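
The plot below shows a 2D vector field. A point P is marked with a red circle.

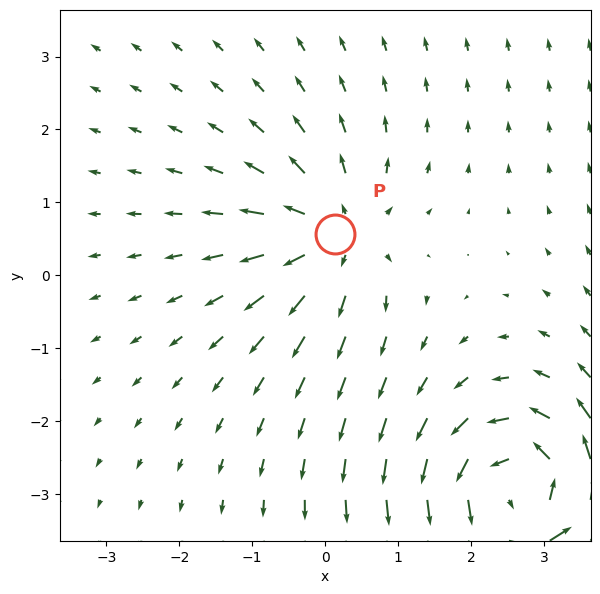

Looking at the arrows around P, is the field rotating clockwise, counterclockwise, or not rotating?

Near P at (0.1, 0.6) the arrows show no circulation. The curl there is ≈0.

not rotating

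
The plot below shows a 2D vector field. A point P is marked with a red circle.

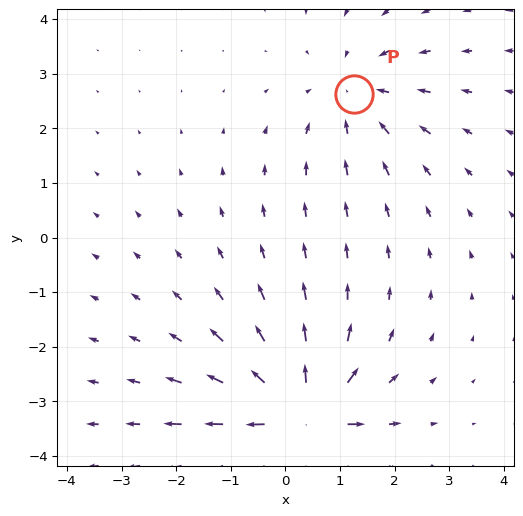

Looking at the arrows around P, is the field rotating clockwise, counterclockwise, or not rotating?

Near P at (1.3, 2.6) the arrows show no circulation. The curl there is ≈0.

not rotating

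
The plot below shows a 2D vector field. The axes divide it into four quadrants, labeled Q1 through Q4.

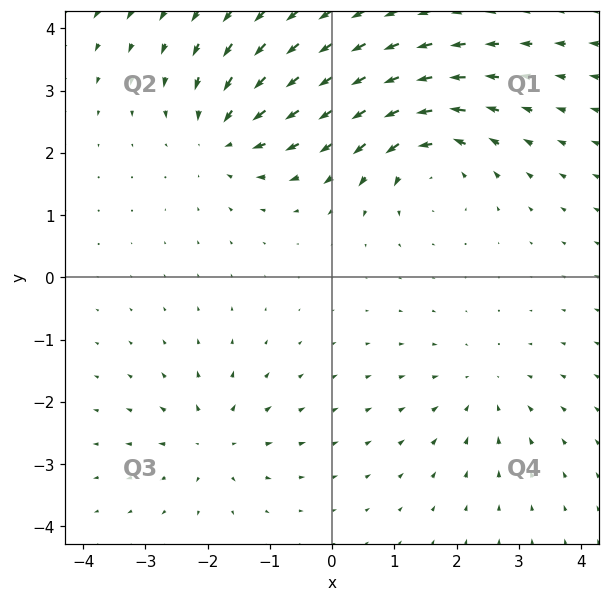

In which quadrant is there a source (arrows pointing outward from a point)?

Q3

The source sits at approximately (-1.9, -2.7), which lies in quadrant Q3. The divergence there is about +4, positive as expected for a source.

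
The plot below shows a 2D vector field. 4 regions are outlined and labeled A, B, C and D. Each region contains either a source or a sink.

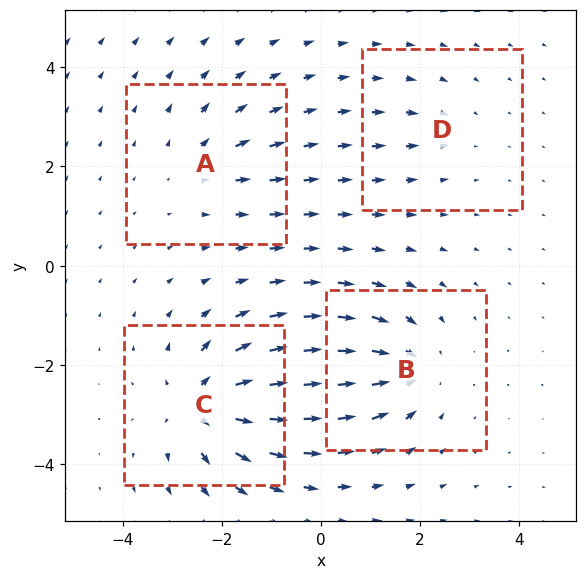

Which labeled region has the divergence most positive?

C

Divergence at each region's feature centre — A: about +3, B: about -6, C: about +7, D: about -2. Region C is most positive.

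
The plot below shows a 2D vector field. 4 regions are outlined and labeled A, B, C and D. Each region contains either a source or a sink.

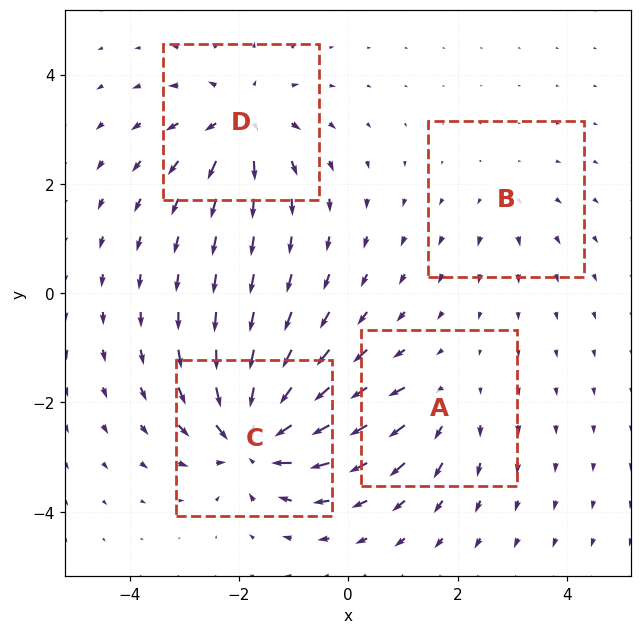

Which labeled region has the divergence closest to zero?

Divergence at each region's feature centre — A: about +3, B: about +2, C: about -8, D: about +6. Region B is closest to zero.

B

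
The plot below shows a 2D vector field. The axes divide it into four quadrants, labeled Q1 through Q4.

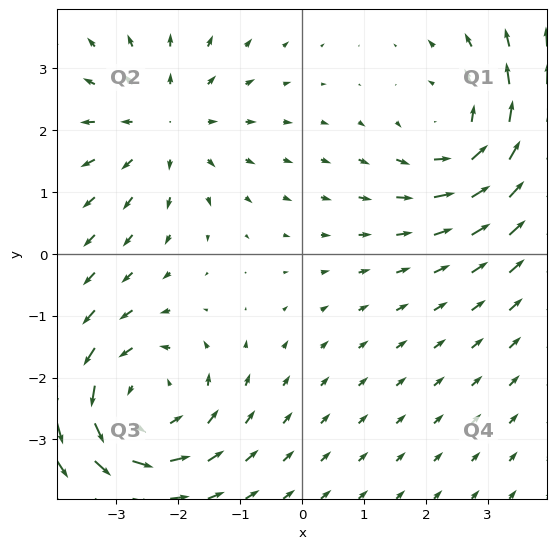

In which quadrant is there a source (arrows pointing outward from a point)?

The source sits at approximately (-2.2, 2.1), which lies in quadrant Q2. The divergence there is about +2, positive as expected for a source.

Q2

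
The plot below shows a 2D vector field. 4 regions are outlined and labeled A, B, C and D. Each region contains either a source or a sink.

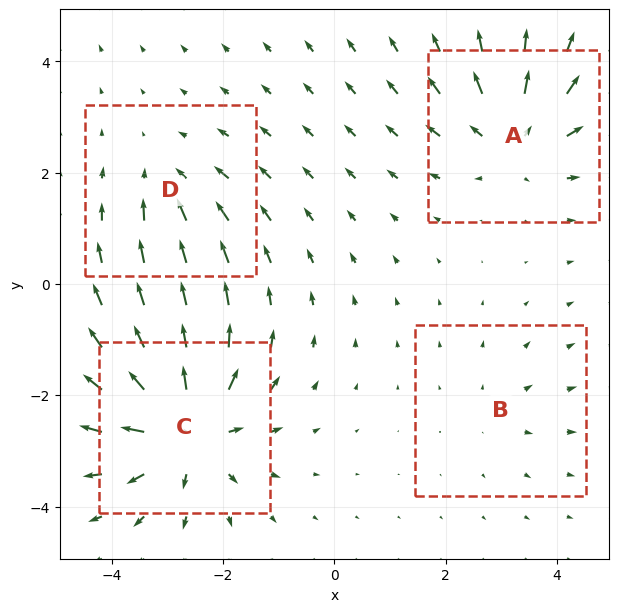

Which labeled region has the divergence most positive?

Divergence at each region's feature centre — A: about +6, B: about +2, C: about +8, D: about -4. Region C is most positive.

C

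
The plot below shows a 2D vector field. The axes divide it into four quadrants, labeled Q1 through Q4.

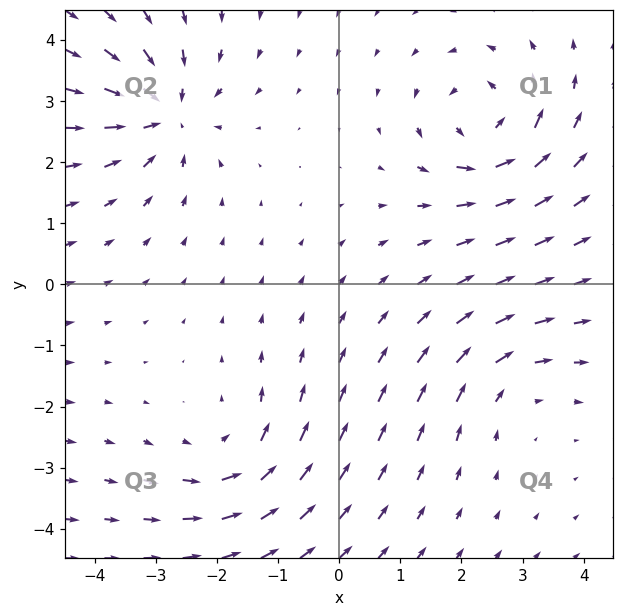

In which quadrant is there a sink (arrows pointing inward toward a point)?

The sink sits at approximately (-2.8, 2.8), which lies in quadrant Q2. The divergence there is about -5, negative as expected for a sink.

Q2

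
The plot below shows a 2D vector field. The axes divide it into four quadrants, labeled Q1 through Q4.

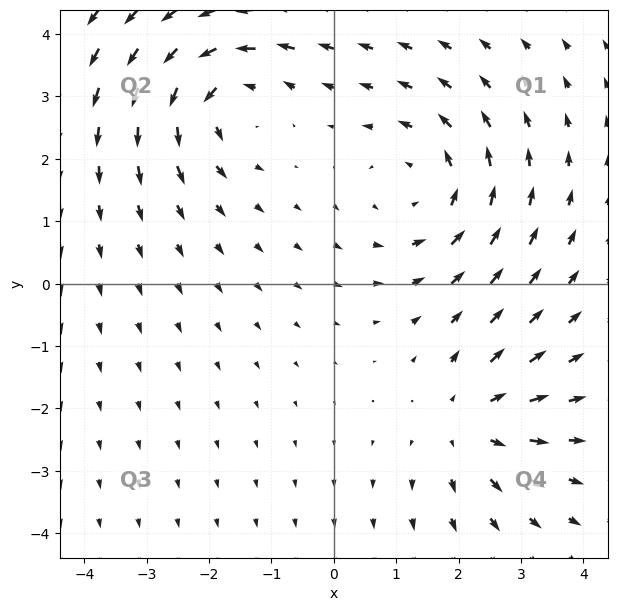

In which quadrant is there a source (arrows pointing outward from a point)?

Q4

The source sits at approximately (2.2, -2.3), which lies in quadrant Q4. The divergence there is about +3, positive as expected for a source.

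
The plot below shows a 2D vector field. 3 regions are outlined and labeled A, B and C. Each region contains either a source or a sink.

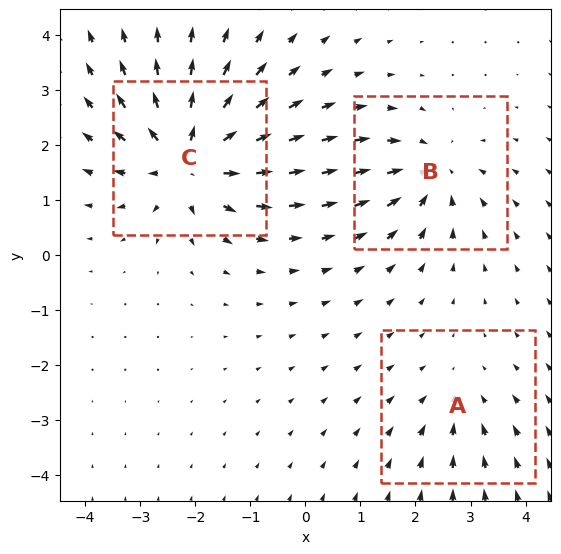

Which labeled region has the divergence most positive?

Divergence at each region's feature centre — A: about -2, B: about -3, C: about +5. Region C is most positive.

C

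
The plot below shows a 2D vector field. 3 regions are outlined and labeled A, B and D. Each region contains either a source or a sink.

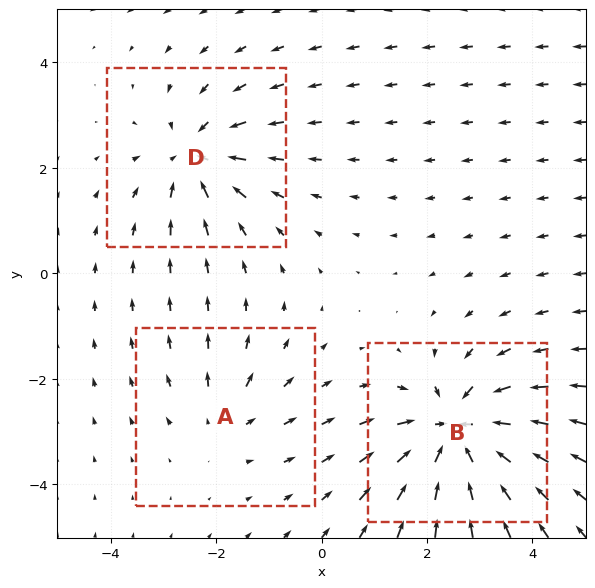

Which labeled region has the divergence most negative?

B

Divergence at each region's feature centre — A: about +2, B: about -5, D: about -4. Region B is most negative.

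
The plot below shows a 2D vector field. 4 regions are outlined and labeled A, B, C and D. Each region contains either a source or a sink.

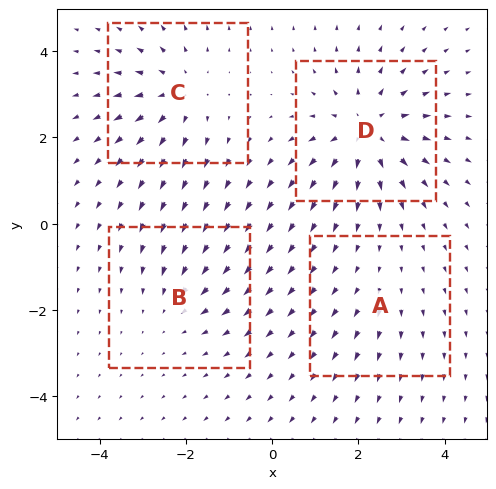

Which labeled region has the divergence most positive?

Divergence at each region's feature centre — A: about +2, B: about -3, C: about +4, D: about +6. Region D is most positive.

D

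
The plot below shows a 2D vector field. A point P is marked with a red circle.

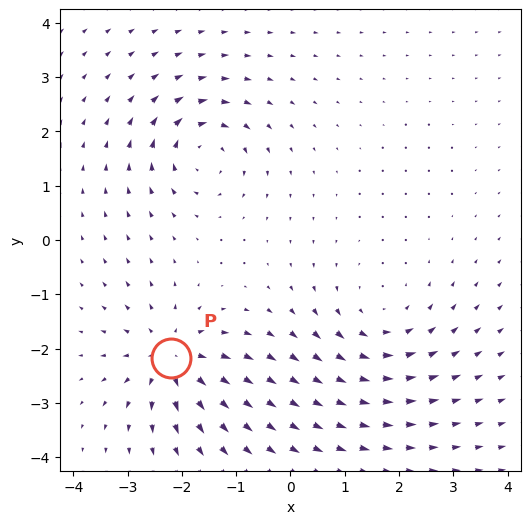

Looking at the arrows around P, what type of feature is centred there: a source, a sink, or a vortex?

source

At P (-2.2, -2.2) the arrows spread outward. Divergence about +5, curl ≈0 — positive divergence with near-zero curl is a source.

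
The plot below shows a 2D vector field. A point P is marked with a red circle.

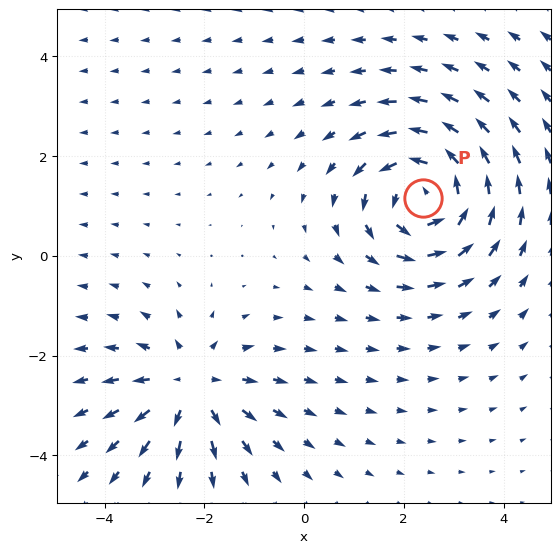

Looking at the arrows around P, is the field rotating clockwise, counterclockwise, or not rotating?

Near P at (2.4, 1.2) the arrows circulate counterclockwise. The curl (z-component) there is about +5; positive curl means counterclockwise rotation.

counterclockwise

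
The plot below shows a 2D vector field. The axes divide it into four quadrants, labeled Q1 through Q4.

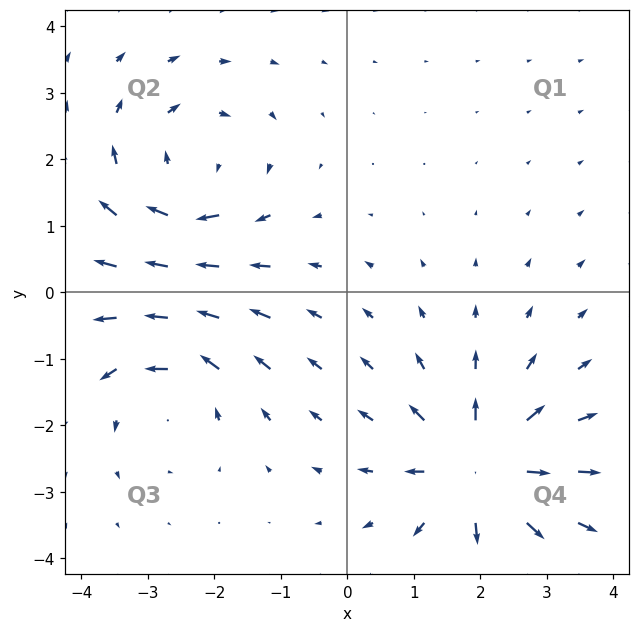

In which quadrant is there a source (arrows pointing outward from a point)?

The source sits at approximately (2.0, -2.6), which lies in quadrant Q4. The divergence there is about +6, positive as expected for a source.

Q4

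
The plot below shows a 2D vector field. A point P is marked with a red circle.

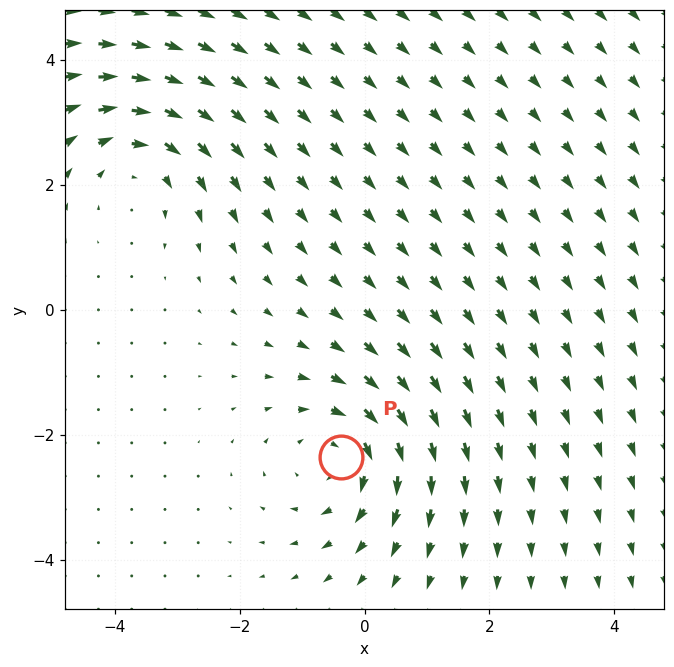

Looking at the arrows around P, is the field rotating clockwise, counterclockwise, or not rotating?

clockwise

Near P at (-0.4, -2.3) the arrows circulate clockwise. The curl (z-component) there is about -4; negative curl means clockwise rotation.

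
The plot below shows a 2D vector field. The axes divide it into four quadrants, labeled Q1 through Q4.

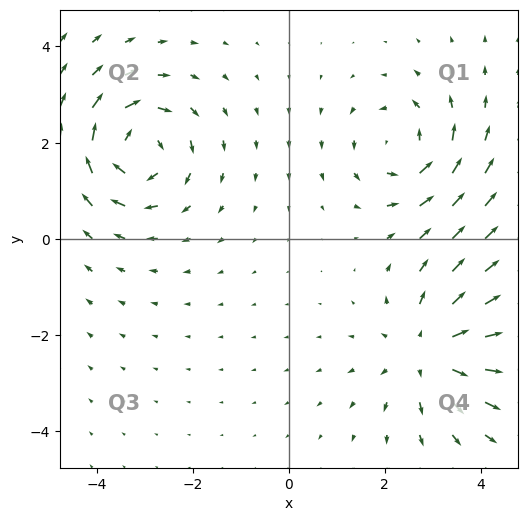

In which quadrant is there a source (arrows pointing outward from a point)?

Q4

The source sits at approximately (2.9, -2.3), which lies in quadrant Q4. The divergence there is about +4, positive as expected for a source.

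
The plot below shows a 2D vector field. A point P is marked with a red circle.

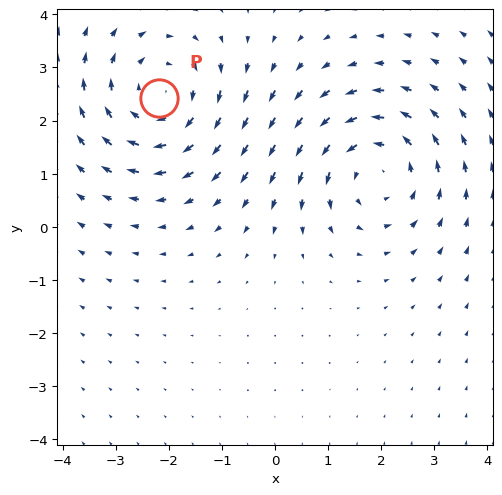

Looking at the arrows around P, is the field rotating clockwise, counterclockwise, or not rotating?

clockwise

Near P at (-2.2, 2.4) the arrows circulate clockwise. The curl (z-component) there is about -2; negative curl means clockwise rotation.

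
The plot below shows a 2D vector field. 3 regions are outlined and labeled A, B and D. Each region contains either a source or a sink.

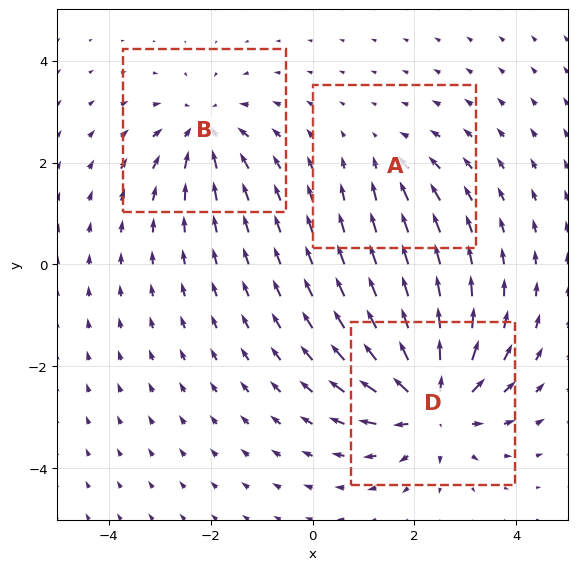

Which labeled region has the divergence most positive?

D

Divergence at each region's feature centre — A: about -2, B: about -4, D: about +6. Region D is most positive.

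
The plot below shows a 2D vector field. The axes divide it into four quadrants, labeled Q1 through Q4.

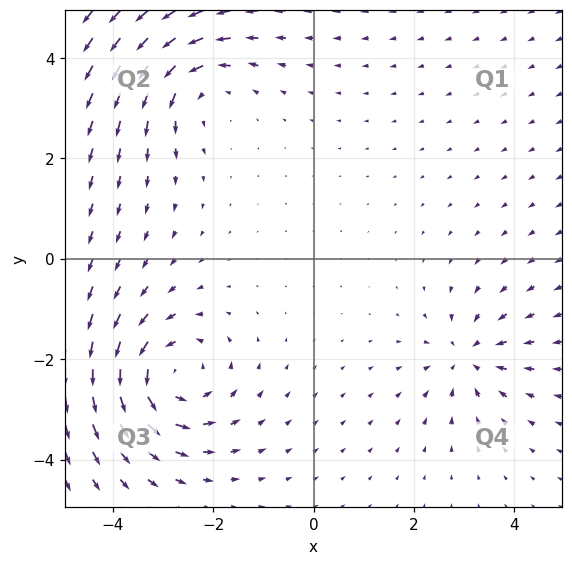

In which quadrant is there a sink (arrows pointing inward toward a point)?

The sink sits at approximately (3.1, -2.0), which lies in quadrant Q4. The divergence there is about -4, negative as expected for a sink.

Q4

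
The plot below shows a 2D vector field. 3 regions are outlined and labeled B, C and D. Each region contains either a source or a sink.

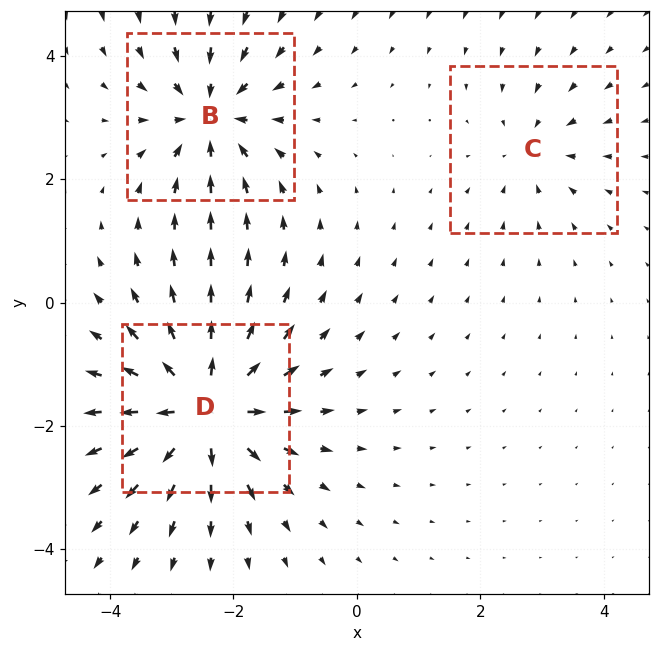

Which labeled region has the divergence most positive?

D

Divergence at each region's feature centre — B: about -4, C: about -2, D: about +5. Region D is most positive.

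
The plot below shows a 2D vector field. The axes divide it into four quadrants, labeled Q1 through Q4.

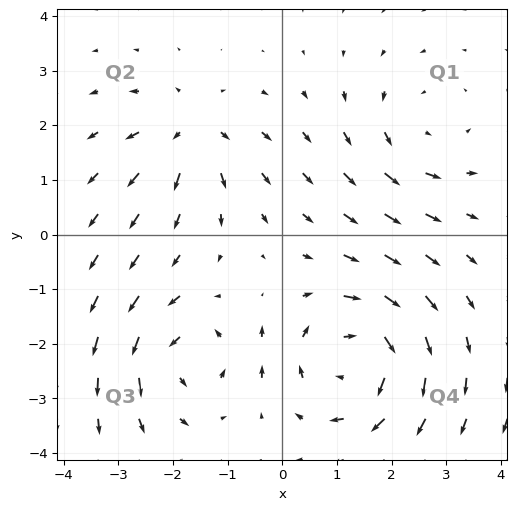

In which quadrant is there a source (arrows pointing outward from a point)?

The source sits at approximately (-1.7, 1.9), which lies in quadrant Q2. The divergence there is about +3, positive as expected for a source.

Q2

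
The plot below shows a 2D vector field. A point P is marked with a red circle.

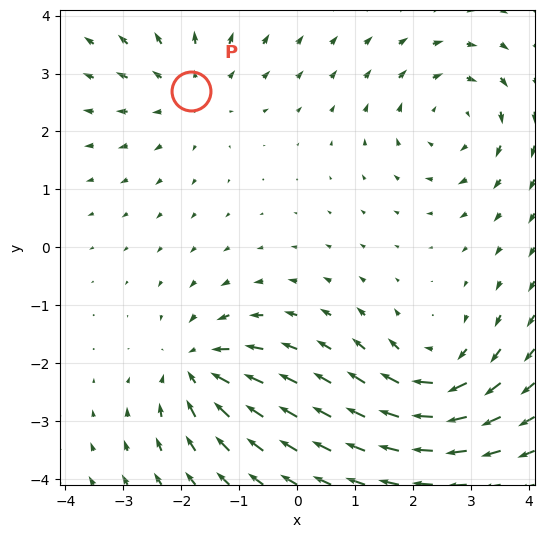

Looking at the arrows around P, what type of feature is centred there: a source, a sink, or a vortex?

source

At P (-1.8, 2.7) the arrows spread outward. Divergence about +3, curl ≈0 — positive divergence with near-zero curl is a source.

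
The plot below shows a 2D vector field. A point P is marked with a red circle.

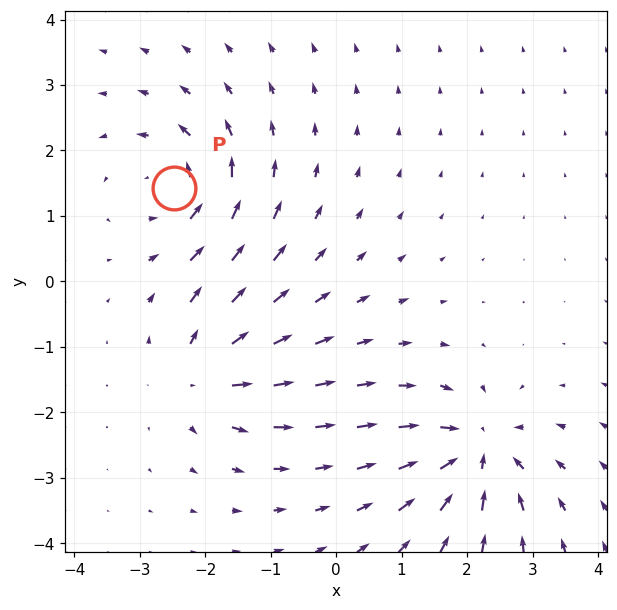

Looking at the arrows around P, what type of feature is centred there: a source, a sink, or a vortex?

At P (-2.5, 1.4) the arrows circulate counterclockwise. Divergence ≈0, curl about +6 — near-zero divergence with nonzero curl is a vortex.

vortex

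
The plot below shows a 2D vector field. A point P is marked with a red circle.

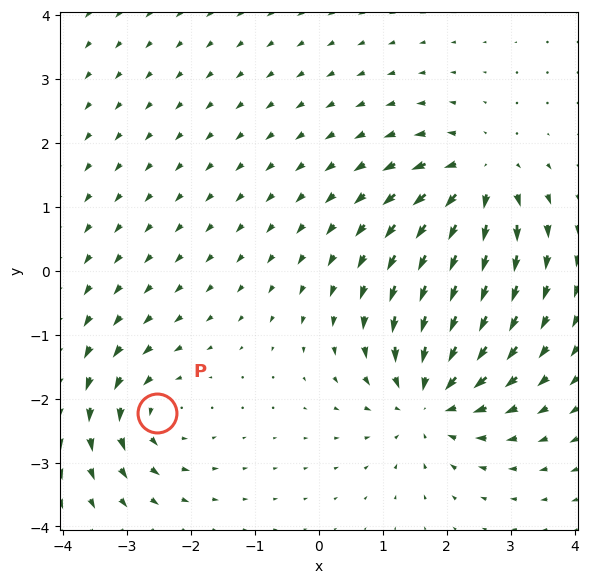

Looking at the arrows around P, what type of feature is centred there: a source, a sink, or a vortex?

vortex

At P (-2.5, -2.2) the arrows circulate counterclockwise. Divergence ≈0, curl about +4 — near-zero divergence with nonzero curl is a vortex.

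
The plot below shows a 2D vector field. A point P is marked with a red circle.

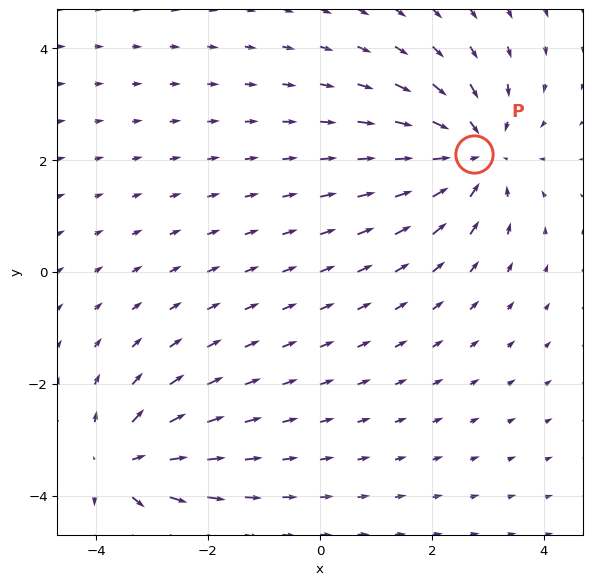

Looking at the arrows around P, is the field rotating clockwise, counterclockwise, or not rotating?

not rotating

Near P at (2.8, 2.1) the arrows show no circulation. The curl there is ≈0.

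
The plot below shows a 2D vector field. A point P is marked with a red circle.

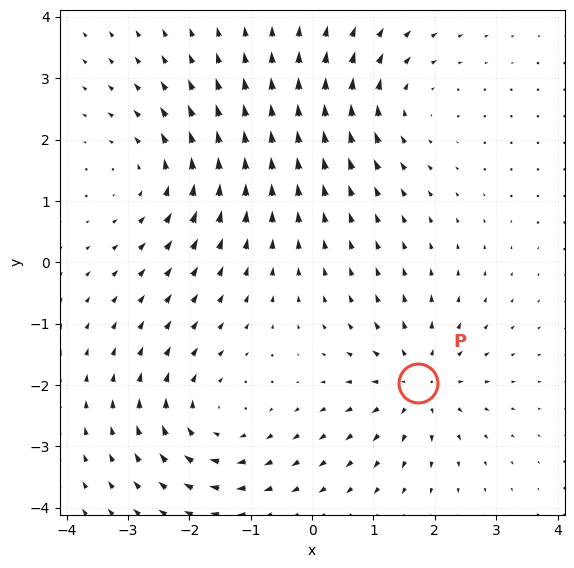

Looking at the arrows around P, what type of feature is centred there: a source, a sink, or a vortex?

source

At P (1.7, -2.0) the arrows spread outward. Divergence about +5, curl ≈0 — positive divergence with near-zero curl is a source.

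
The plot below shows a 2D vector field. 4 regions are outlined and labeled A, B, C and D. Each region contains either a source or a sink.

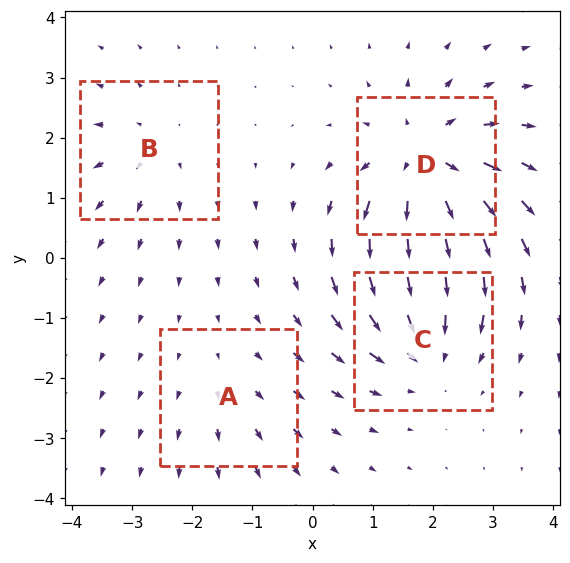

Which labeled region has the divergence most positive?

D

Divergence at each region's feature centre — A: about +2, B: about +3, C: about -5, D: about +6. Region D is most positive.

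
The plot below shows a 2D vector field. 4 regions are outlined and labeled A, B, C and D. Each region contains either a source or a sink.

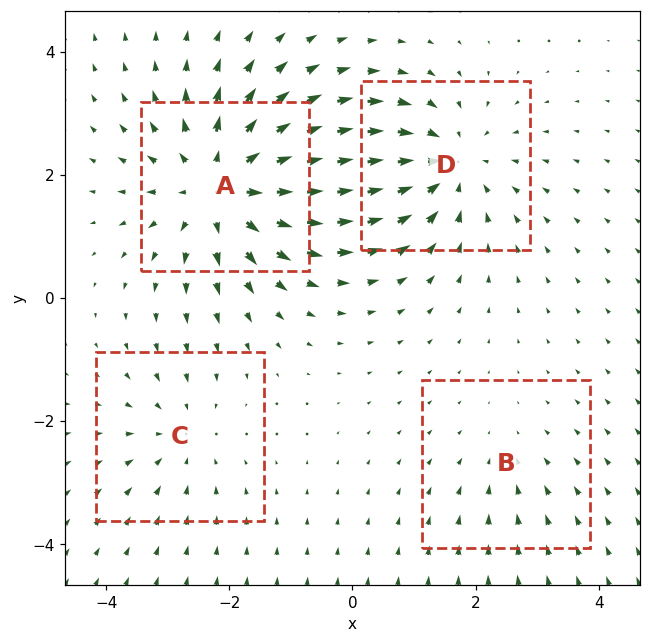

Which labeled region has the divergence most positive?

Divergence at each region's feature centre — A: about +6, B: about -2, C: about -3, D: about -5. Region A is most positive.

A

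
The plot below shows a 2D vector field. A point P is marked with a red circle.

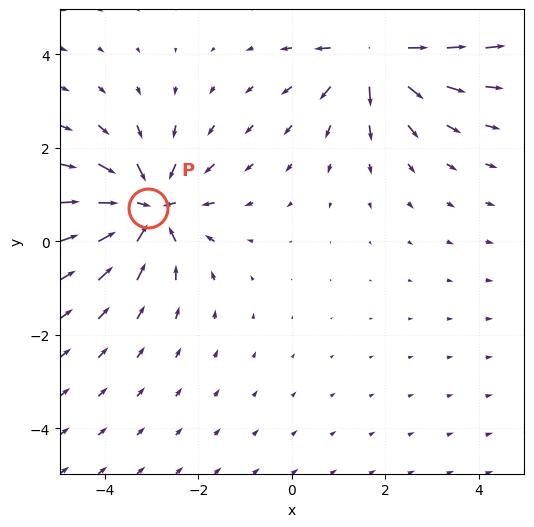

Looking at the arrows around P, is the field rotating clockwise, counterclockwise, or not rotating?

not rotating

Near P at (-3.1, 0.7) the arrows show no circulation. The curl there is ≈0.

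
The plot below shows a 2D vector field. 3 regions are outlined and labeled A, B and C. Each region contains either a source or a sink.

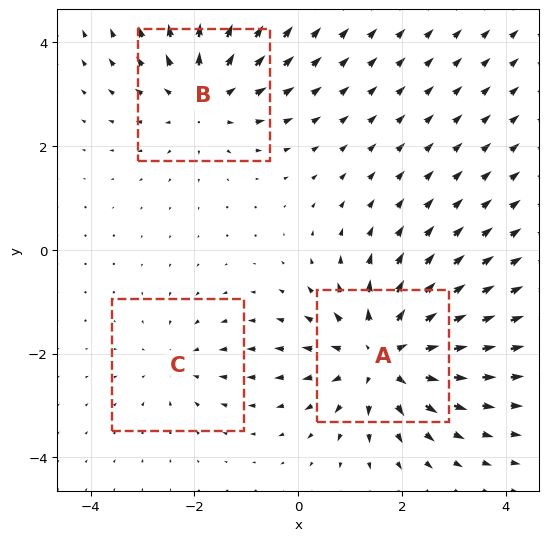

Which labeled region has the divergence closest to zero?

C

Divergence at each region's feature centre — A: about +4, B: about +3, C: about -2. Region C is closest to zero.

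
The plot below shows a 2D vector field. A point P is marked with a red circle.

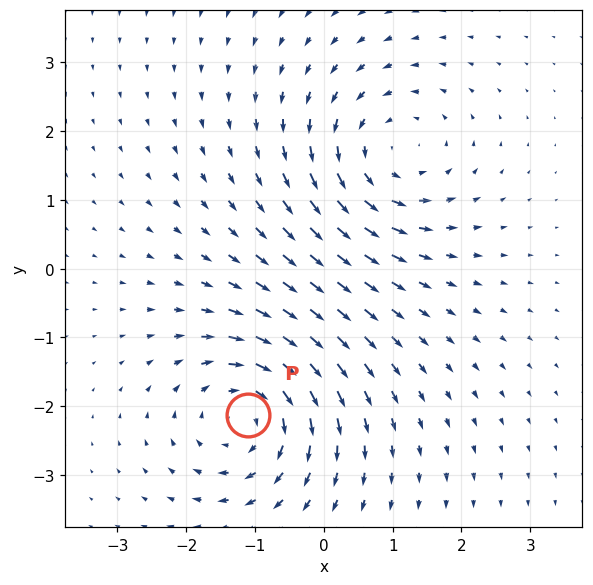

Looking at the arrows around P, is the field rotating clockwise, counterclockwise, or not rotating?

Near P at (-1.1, -2.1) the arrows circulate clockwise. The curl (z-component) there is about -4; negative curl means clockwise rotation.

clockwise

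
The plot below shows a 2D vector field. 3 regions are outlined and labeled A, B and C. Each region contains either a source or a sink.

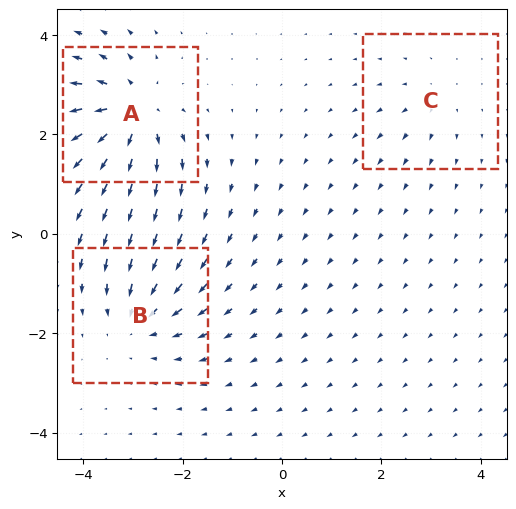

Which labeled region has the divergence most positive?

Divergence at each region's feature centre — A: about +6, B: about -4, C: about +2. Region A is most positive.

A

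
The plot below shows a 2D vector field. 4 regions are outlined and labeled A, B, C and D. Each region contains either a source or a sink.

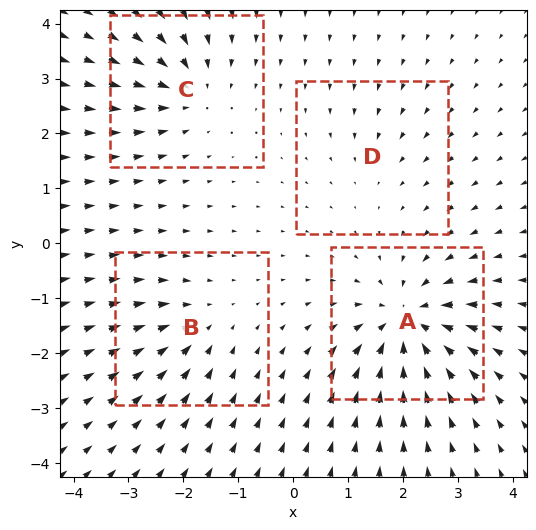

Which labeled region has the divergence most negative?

A

Divergence at each region's feature centre — A: about -8, B: about -4, C: about -5, D: about -2. Region A is most negative.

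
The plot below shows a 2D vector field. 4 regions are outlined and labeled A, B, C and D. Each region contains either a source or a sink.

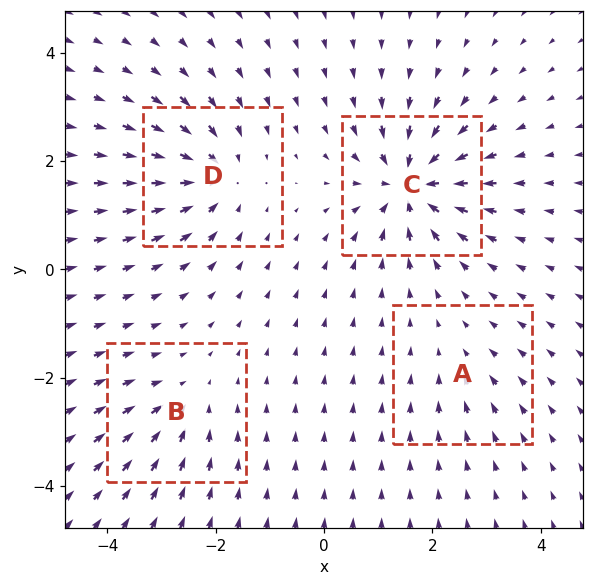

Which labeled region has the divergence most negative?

C

Divergence at each region's feature centre — A: about -2, B: about -4, C: about -9, D: about -6. Region C is most negative.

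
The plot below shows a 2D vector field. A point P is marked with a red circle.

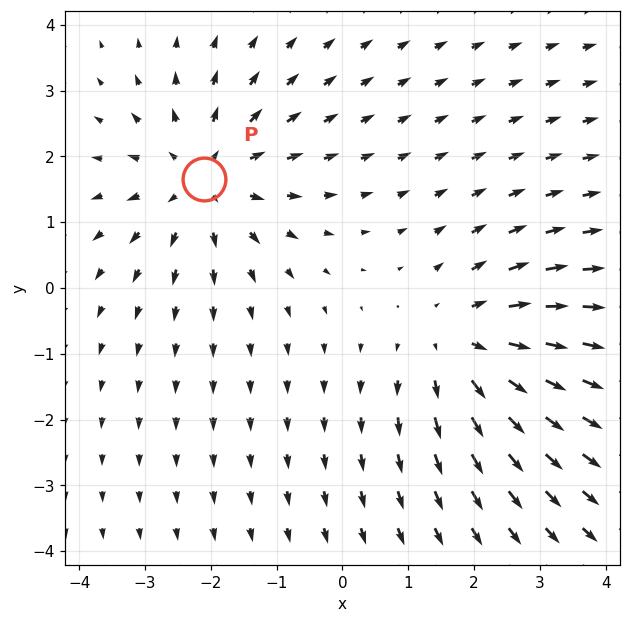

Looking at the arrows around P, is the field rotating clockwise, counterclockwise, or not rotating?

not rotating

Near P at (-2.1, 1.7) the arrows show no circulation. The curl there is ≈0.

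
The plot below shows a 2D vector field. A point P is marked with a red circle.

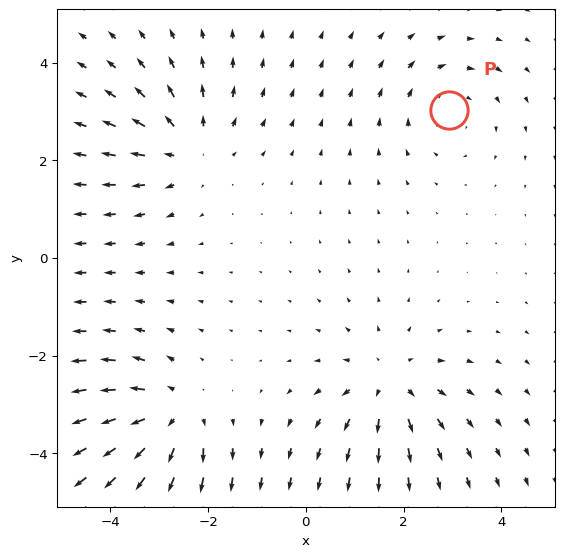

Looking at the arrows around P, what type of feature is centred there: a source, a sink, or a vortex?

vortex

At P (2.9, 3.0) the arrows circulate clockwise. Divergence ≈0, curl about -3 — near-zero divergence with nonzero curl is a vortex.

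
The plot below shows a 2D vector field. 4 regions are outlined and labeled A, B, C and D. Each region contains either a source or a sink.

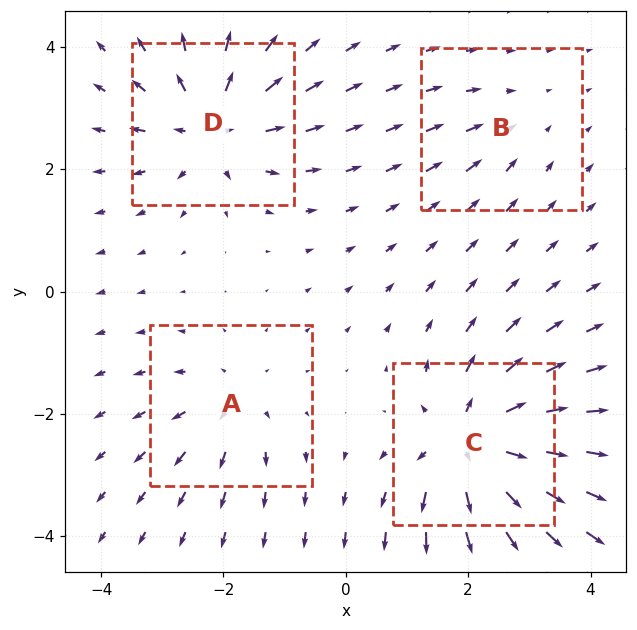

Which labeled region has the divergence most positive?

C

Divergence at each region's feature centre — A: about +4, B: about -2, C: about +7, D: about +6. Region C is most positive.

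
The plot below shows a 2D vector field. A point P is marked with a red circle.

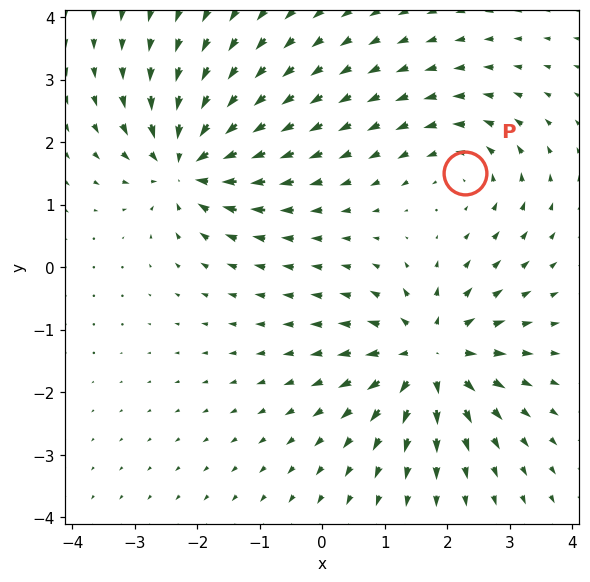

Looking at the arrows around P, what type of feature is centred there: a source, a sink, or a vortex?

At P (2.3, 1.5) the arrows circulate counterclockwise. Divergence ≈0, curl about +3 — near-zero divergence with nonzero curl is a vortex.

vortex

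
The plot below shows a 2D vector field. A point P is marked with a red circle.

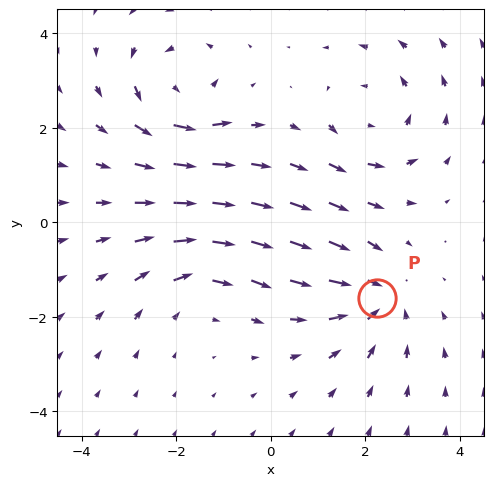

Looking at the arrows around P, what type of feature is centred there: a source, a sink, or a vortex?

sink

At P (2.3, -1.6) the arrows converge inward. Divergence about -3, curl ≈0 — negative divergence with near-zero curl is a sink.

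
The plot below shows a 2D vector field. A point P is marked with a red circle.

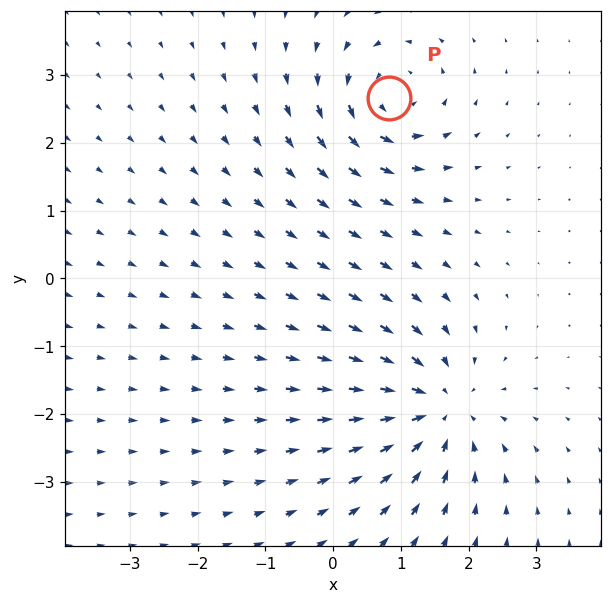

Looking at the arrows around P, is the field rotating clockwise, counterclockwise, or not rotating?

Near P at (0.8, 2.7) the arrows circulate counterclockwise. The curl (z-component) there is about +5; positive curl means counterclockwise rotation.

counterclockwise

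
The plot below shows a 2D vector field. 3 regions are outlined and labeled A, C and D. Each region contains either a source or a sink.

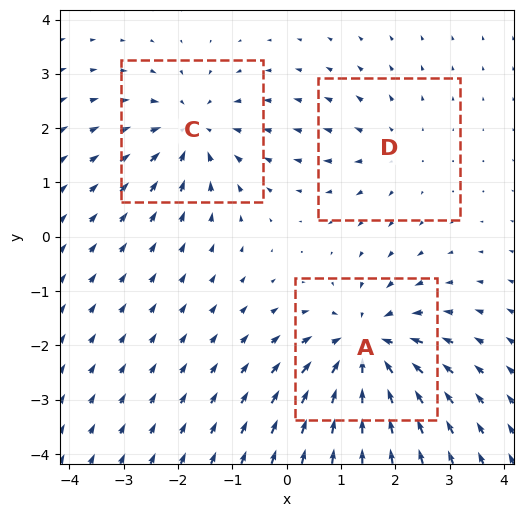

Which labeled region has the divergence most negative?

A

Divergence at each region's feature centre — A: about -5, C: about -3, D: about +2. Region A is most negative.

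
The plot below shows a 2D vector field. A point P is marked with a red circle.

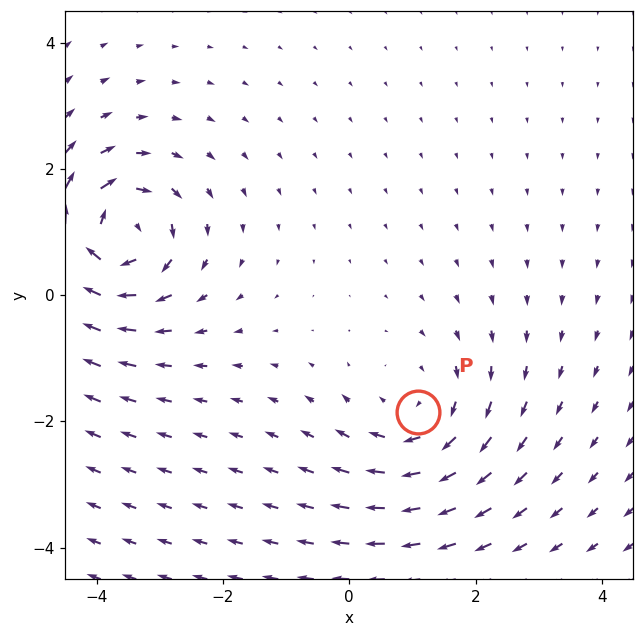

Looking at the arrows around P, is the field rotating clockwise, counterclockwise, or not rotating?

clockwise

Near P at (1.1, -1.8) the arrows circulate clockwise. The curl (z-component) there is about -3; negative curl means clockwise rotation.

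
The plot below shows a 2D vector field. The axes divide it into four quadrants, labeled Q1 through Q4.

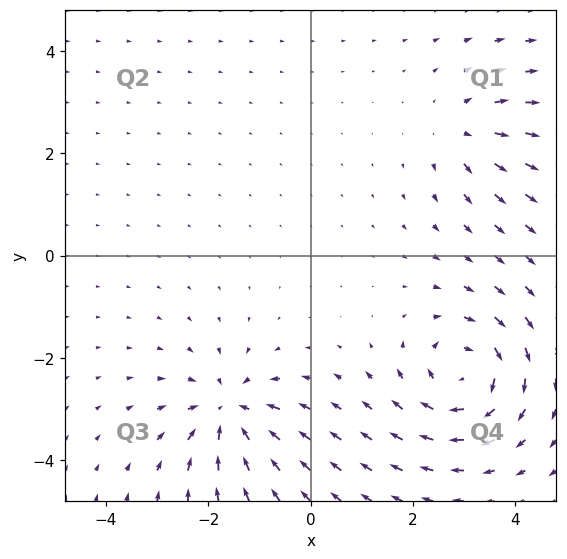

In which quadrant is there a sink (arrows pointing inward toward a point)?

The sink sits at approximately (-1.6, -3.0), which lies in quadrant Q3. The divergence there is about -5, negative as expected for a sink.

Q3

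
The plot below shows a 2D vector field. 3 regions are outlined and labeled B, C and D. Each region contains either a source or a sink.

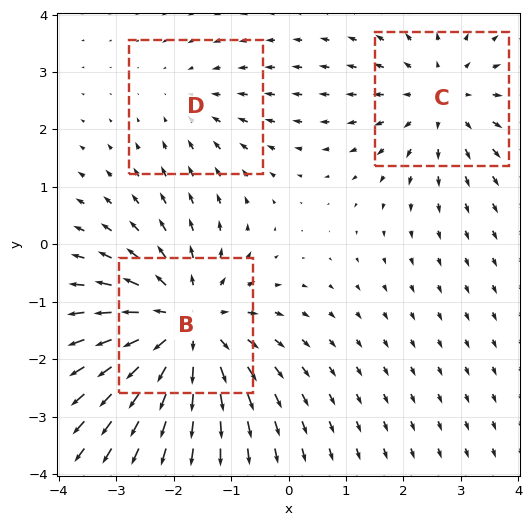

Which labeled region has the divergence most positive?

B

Divergence at each region's feature centre — B: about +5, C: about +3, D: about -2. Region B is most positive.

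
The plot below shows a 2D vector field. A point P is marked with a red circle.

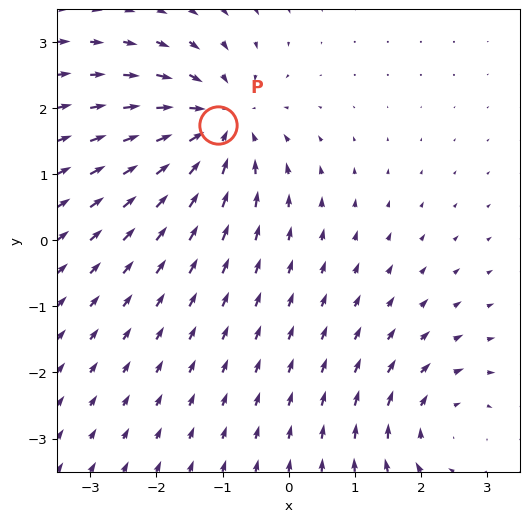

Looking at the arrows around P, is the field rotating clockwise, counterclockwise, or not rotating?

Near P at (-1.1, 1.7) the arrows show no circulation. The curl there is ≈0.

not rotating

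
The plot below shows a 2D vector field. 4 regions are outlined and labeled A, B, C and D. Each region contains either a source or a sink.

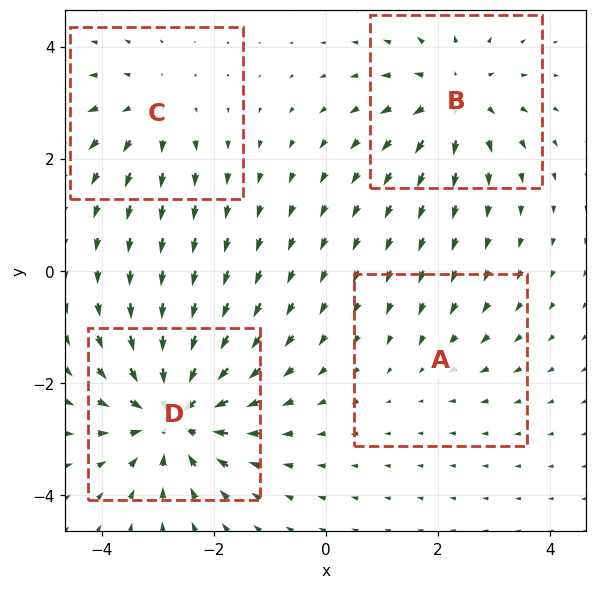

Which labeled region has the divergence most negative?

D

Divergence at each region's feature centre — A: about -2, B: about +5, C: about +4, D: about -7. Region D is most negative.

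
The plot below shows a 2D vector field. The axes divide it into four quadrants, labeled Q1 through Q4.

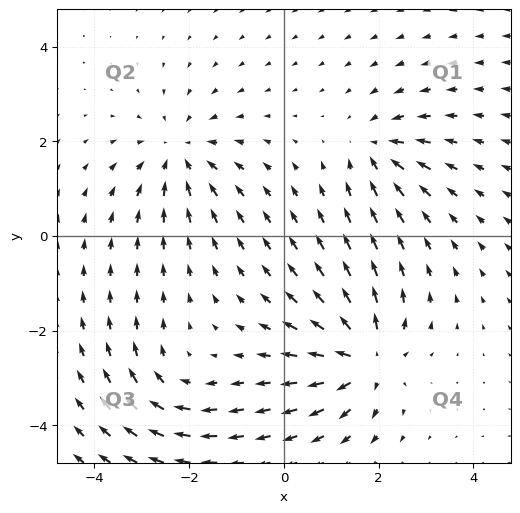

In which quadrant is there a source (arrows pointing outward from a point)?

The source sits at approximately (1.7, -2.6), which lies in quadrant Q4. The divergence there is about +6, positive as expected for a source.

Q4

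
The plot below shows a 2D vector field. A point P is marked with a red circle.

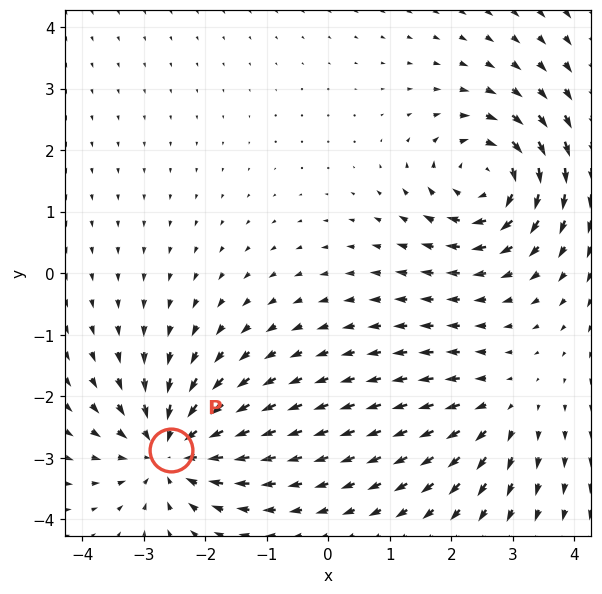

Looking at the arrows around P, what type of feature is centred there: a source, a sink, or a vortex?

sink

At P (-2.6, -2.9) the arrows converge inward. Divergence about -5, curl ≈0 — negative divergence with near-zero curl is a sink.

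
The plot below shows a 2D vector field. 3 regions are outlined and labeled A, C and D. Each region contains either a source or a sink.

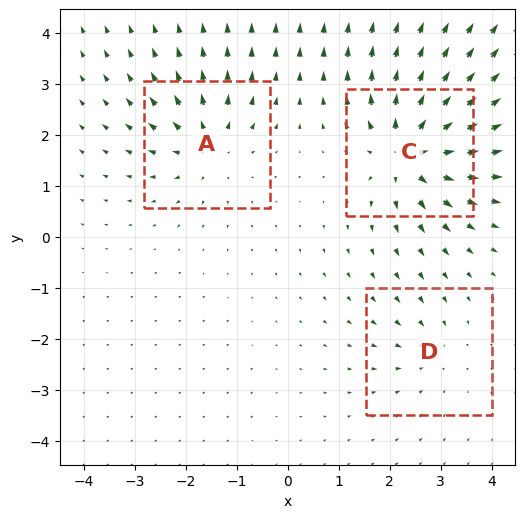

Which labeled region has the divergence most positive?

Divergence at each region's feature centre — A: about +4, C: about +6, D: about -2. Region C is most positive.

C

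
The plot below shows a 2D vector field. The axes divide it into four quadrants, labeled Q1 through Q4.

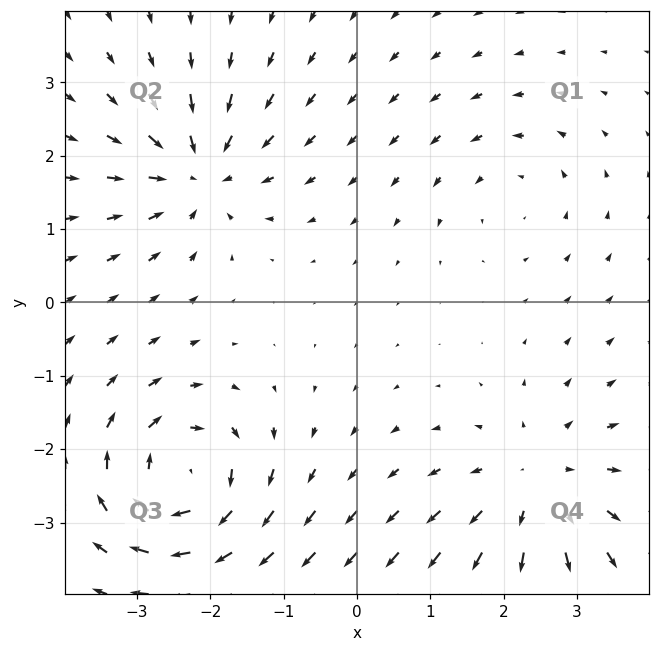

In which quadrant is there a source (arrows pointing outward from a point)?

The source sits at approximately (2.5, -2.5), which lies in quadrant Q4. The divergence there is about +4, positive as expected for a source.

Q4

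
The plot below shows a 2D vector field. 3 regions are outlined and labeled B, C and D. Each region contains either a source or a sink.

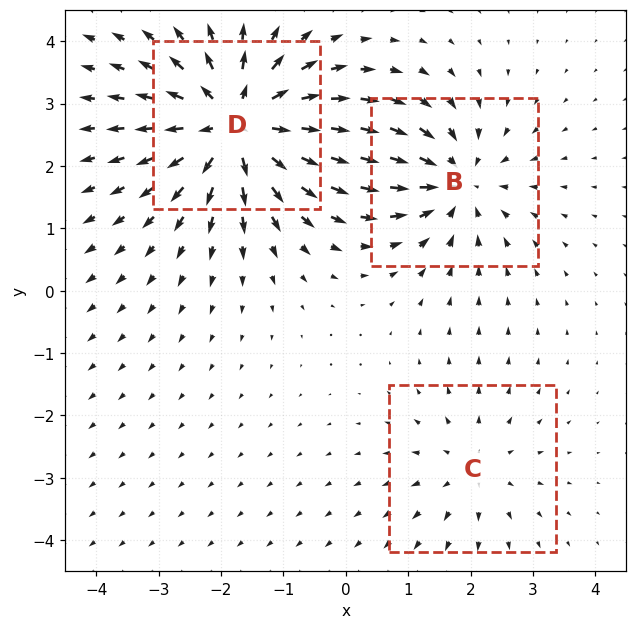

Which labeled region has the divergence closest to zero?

Divergence at each region's feature centre — B: about -4, C: about +2, D: about +5. Region C is closest to zero.

C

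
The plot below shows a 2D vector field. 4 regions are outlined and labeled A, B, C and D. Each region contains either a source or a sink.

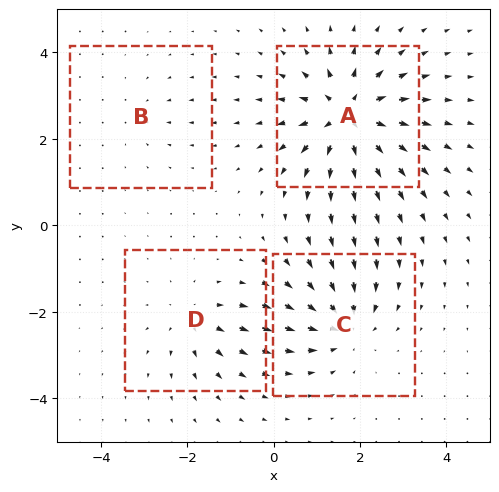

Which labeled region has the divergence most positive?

A

Divergence at each region's feature centre — A: about +8, B: about -2, C: about -5, D: about +4. Region A is most positive.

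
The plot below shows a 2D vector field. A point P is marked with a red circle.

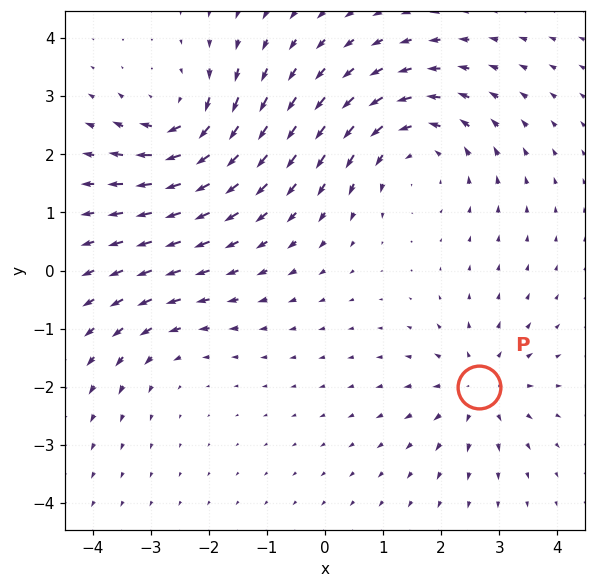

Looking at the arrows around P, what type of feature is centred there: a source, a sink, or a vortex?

source

At P (2.7, -2.0) the arrows spread outward. Divergence about +4, curl ≈0 — positive divergence with near-zero curl is a source.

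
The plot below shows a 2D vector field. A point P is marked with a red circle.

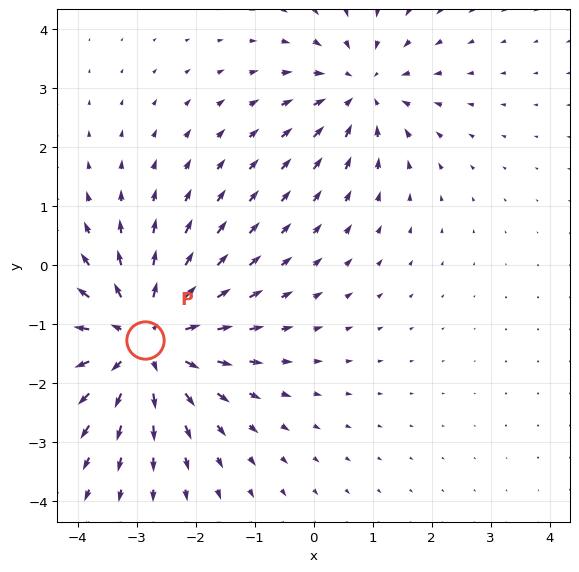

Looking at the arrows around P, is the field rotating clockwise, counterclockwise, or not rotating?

not rotating

Near P at (-2.9, -1.3) the arrows show no circulation. The curl there is ≈0.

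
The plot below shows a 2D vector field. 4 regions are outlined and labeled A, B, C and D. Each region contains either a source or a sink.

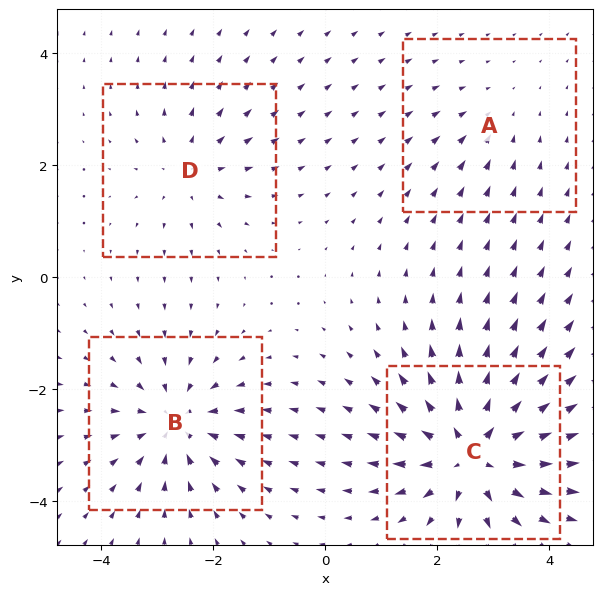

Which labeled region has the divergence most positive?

Divergence at each region's feature centre — A: about -2, B: about -6, C: about +8, D: about +4. Region C is most positive.

C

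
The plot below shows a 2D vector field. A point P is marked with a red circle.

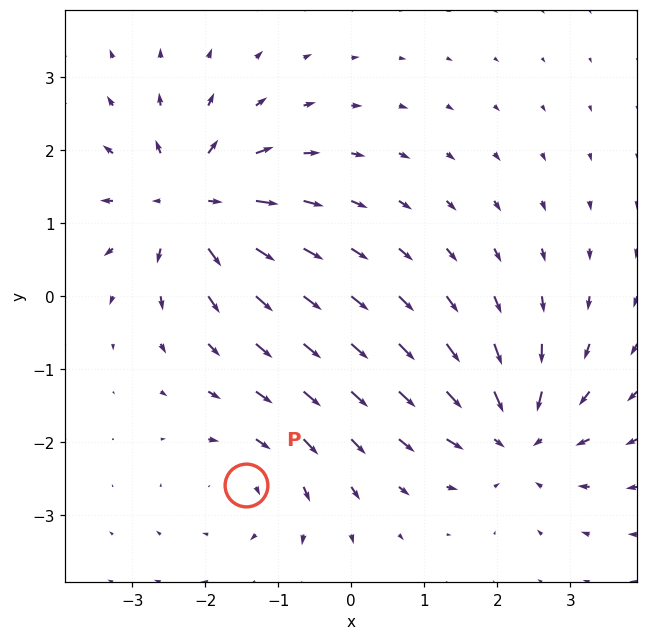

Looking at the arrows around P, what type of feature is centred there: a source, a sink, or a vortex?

vortex

At P (-1.4, -2.6) the arrows circulate clockwise. Divergence ≈0, curl about -2 — near-zero divergence with nonzero curl is a vortex.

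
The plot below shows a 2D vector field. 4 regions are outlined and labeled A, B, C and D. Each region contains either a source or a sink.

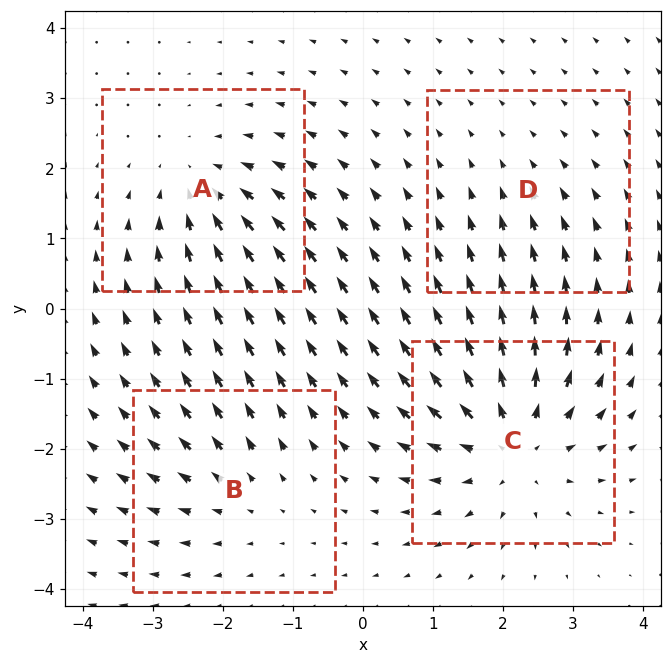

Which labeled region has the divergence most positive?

C

Divergence at each region's feature centre — A: about -5, B: about +3, C: about +7, D: about -2. Region C is most positive.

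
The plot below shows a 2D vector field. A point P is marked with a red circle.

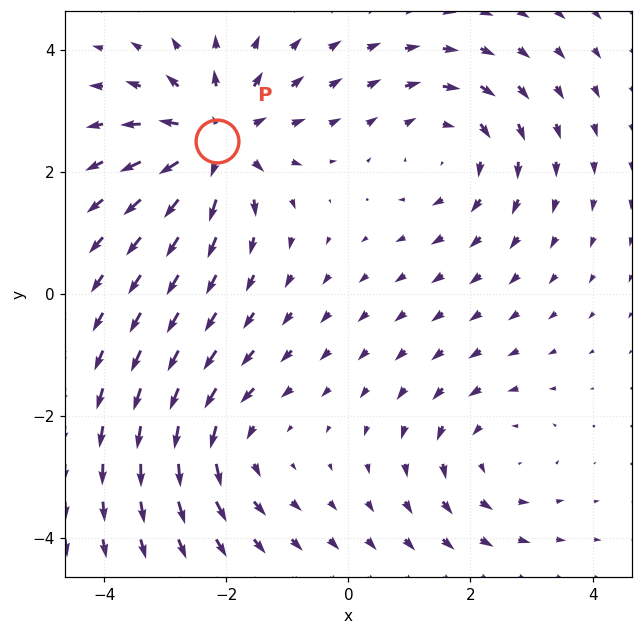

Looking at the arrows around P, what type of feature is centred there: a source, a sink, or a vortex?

source

At P (-2.2, 2.5) the arrows spread outward. Divergence about +5, curl ≈0 — positive divergence with near-zero curl is a source.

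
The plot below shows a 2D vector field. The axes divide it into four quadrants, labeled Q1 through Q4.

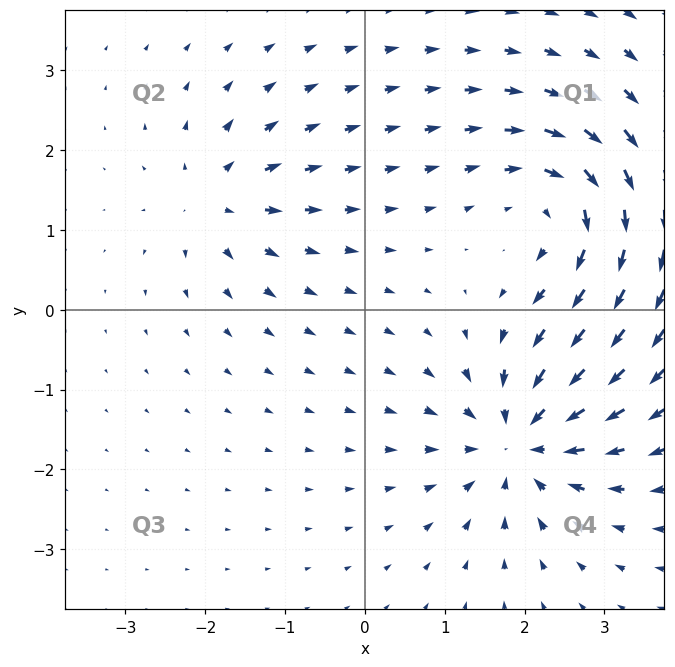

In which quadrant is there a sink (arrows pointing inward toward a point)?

The sink sits at approximately (1.9, -1.7), which lies in quadrant Q4. The divergence there is about -6, negative as expected for a sink.

Q4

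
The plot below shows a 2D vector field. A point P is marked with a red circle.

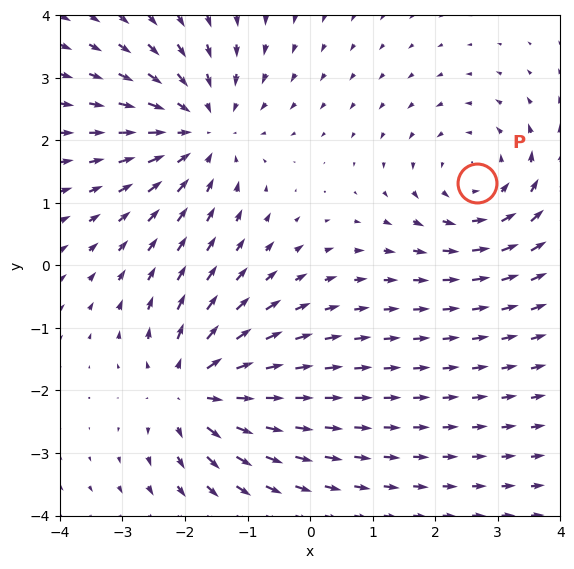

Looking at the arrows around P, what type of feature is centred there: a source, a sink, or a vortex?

vortex

At P (2.7, 1.3) the arrows circulate counterclockwise. Divergence ≈0, curl about +3 — near-zero divergence with nonzero curl is a vortex.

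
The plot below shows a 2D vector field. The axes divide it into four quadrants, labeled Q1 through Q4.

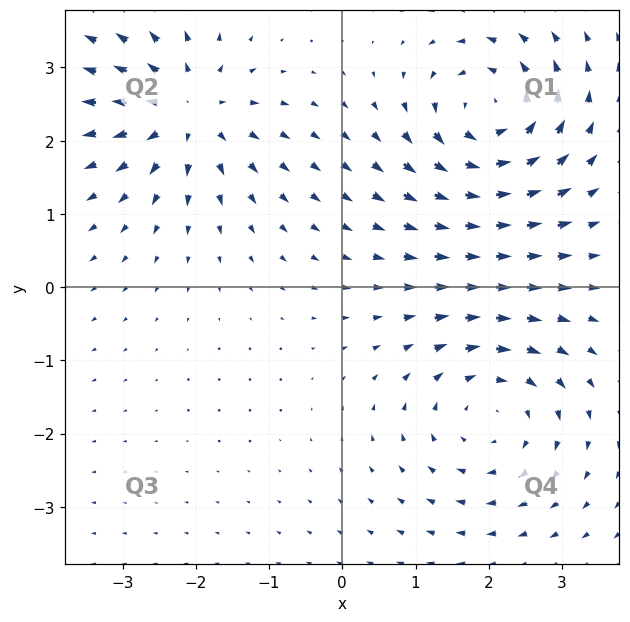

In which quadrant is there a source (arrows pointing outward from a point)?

Q2

The source sits at approximately (-2.1, 2.4), which lies in quadrant Q2. The divergence there is about +5, positive as expected for a source.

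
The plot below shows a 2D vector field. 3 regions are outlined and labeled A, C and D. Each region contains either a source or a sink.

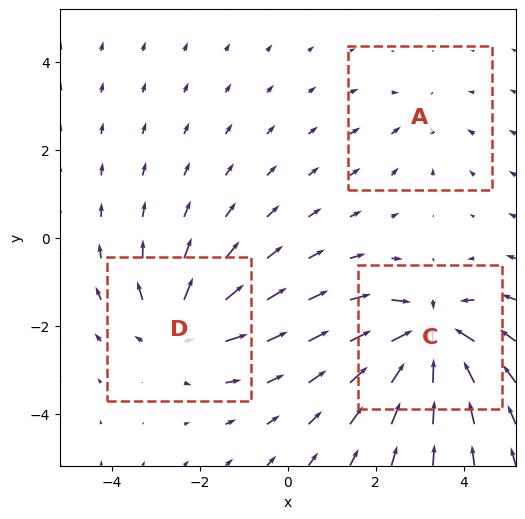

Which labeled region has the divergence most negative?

C

Divergence at each region's feature centre — A: about -2, C: about -6, D: about +4. Region C is most negative.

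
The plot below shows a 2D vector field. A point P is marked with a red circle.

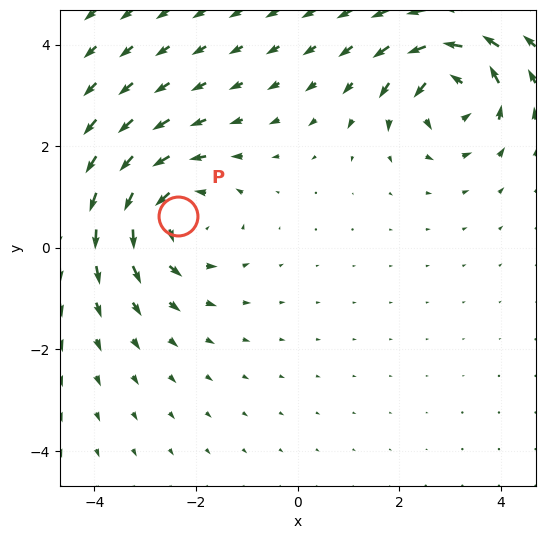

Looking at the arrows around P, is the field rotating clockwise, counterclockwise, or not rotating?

Near P at (-2.3, 0.6) the arrows circulate counterclockwise. The curl (z-component) there is about +4; positive curl means counterclockwise rotation.

counterclockwise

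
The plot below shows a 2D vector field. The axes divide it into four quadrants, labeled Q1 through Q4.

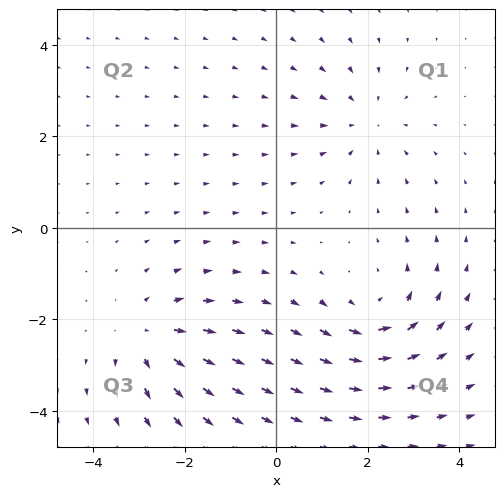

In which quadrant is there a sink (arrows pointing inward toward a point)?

Q1

The sink sits at approximately (2.0, 2.3), which lies in quadrant Q1. The divergence there is about -2, negative as expected for a sink.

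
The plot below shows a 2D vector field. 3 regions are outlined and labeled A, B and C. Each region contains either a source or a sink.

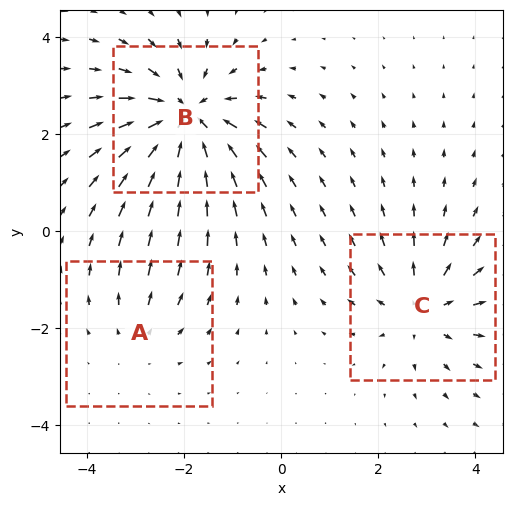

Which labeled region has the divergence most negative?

Divergence at each region's feature centre — A: about +2, B: about -5, C: about +3. Region B is most negative.

B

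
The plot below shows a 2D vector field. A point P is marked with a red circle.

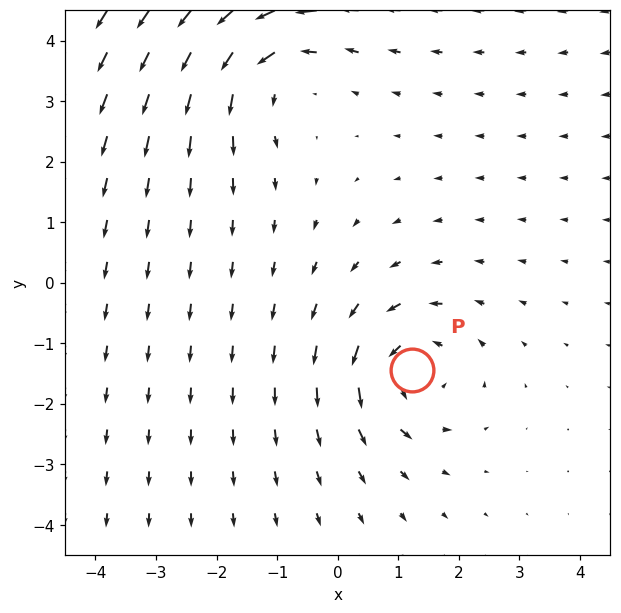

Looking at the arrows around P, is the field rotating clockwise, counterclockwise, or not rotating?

Near P at (1.2, -1.4) the arrows circulate counterclockwise. The curl (z-component) there is about +4; positive curl means counterclockwise rotation.

counterclockwise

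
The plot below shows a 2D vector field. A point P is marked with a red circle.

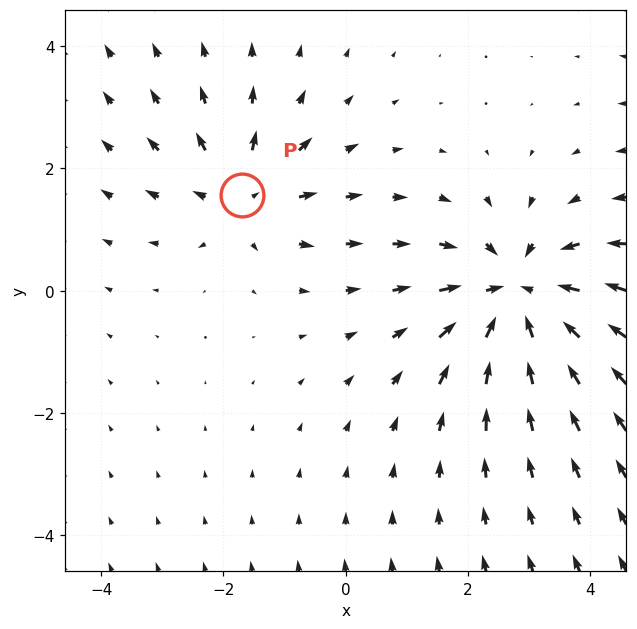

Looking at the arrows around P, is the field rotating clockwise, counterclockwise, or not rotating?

Near P at (-1.7, 1.6) the arrows show no circulation. The curl there is ≈0.

not rotating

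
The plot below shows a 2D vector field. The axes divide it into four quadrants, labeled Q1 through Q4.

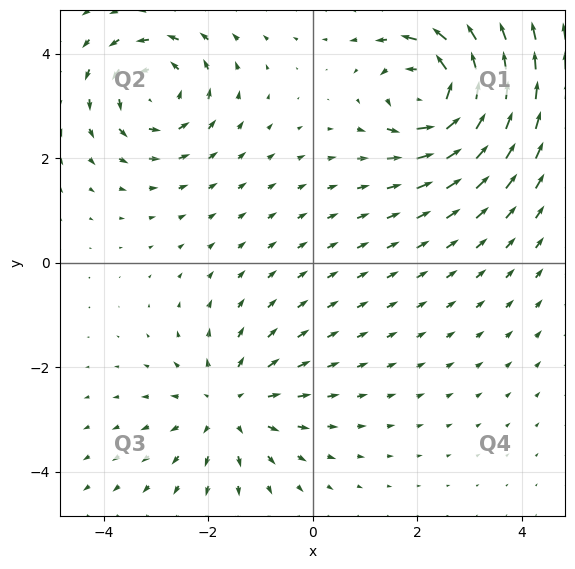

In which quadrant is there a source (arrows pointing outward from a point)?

Q3

The source sits at approximately (-1.6, -2.7), which lies in quadrant Q3. The divergence there is about +3, positive as expected for a source.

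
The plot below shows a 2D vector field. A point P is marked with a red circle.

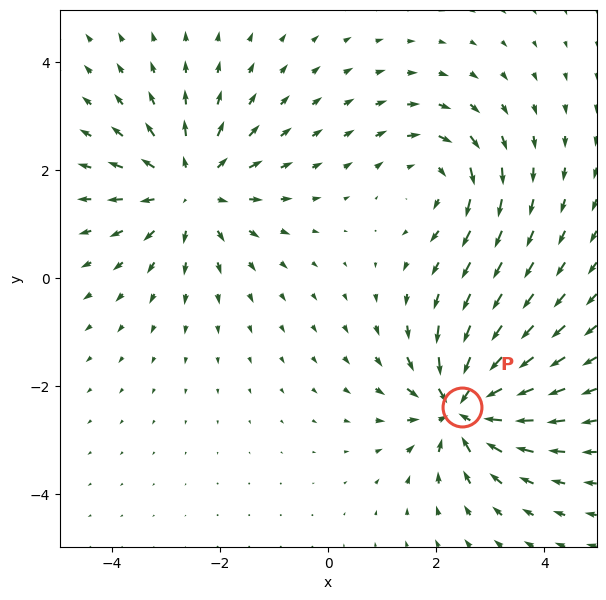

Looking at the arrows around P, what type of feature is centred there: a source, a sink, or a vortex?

At P (2.5, -2.4) the arrows converge inward. Divergence about -6, curl ≈0 — negative divergence with near-zero curl is a sink.

sink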